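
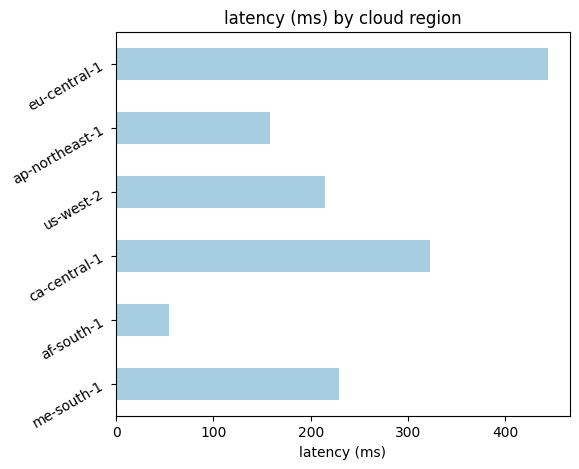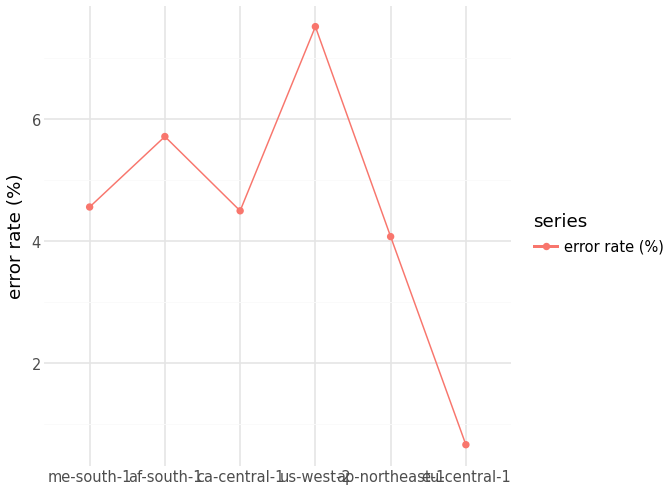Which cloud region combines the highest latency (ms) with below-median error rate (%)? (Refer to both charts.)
eu-central-1

Chart 2 median error rate (%) ≈ 5; below-median cloud regions: ca-central-1, ap-northeast-1, eu-central-1. Among those, eu-central-1 has the highest latency (ms) (≈ 450).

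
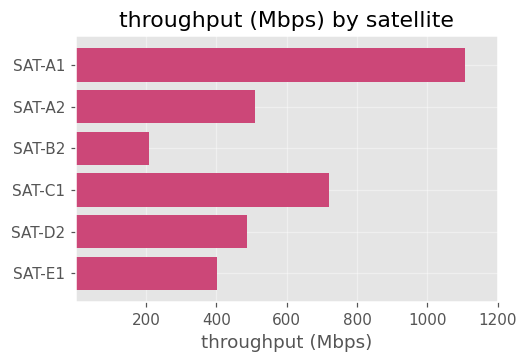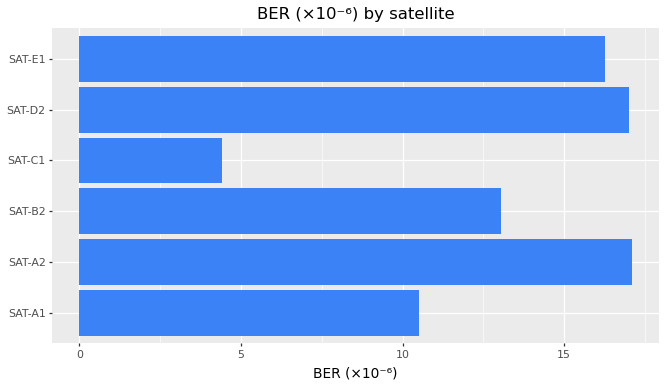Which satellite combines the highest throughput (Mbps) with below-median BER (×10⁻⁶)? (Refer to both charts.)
SAT-A1

Chart 2 median BER (×10⁻⁶) ≈ 14; below-median satellites: SAT-A1, SAT-B2, SAT-C1. Among those, SAT-A1 has the highest throughput (Mbps) (≈ 1200).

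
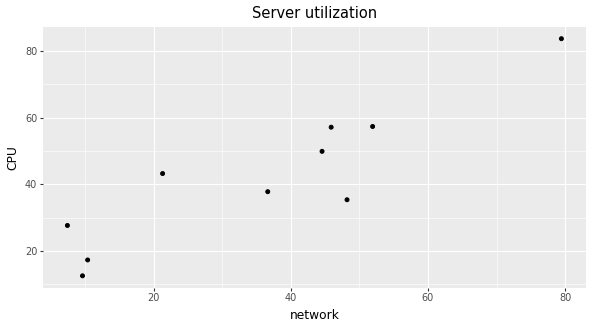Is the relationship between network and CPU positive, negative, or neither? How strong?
Points are positively correlated; strong (|r| ≈ 0.9).

positive, strong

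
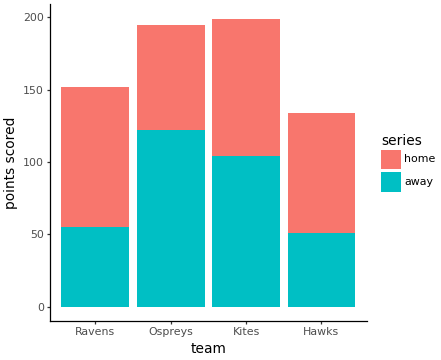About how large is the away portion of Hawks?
away top ≈ 60, bottom ≈ 0; segment ≈ 60.

≈ 60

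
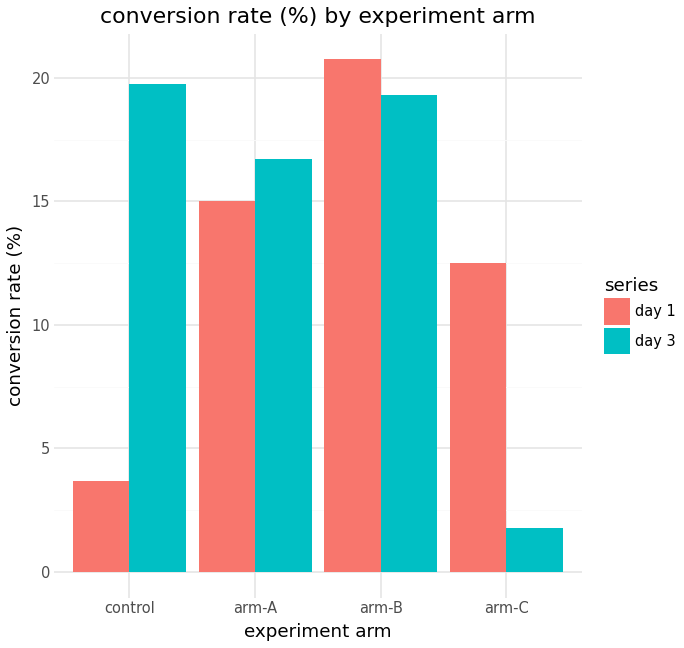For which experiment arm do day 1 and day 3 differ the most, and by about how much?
control, ≈ 16 %

control: day 1 ≈ 4, day 3 ≈ 20 → gap ≈ 16. Next-largest (arm-C) is only ≈ 10.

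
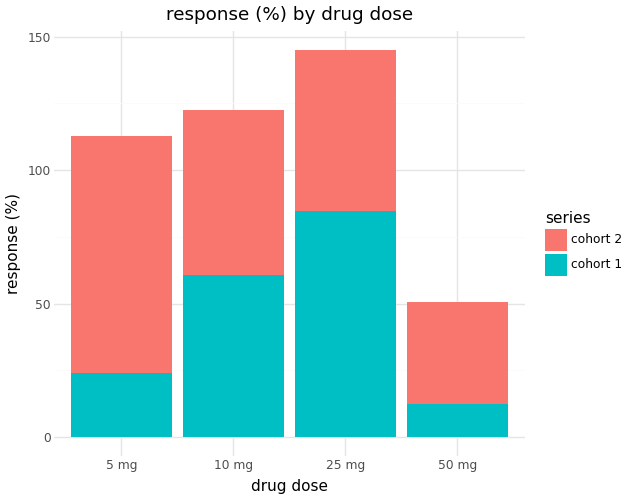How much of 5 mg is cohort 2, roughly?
cohort 2 top ≈ 120, bottom ≈ 20; segment ≈ 100.

≈ 100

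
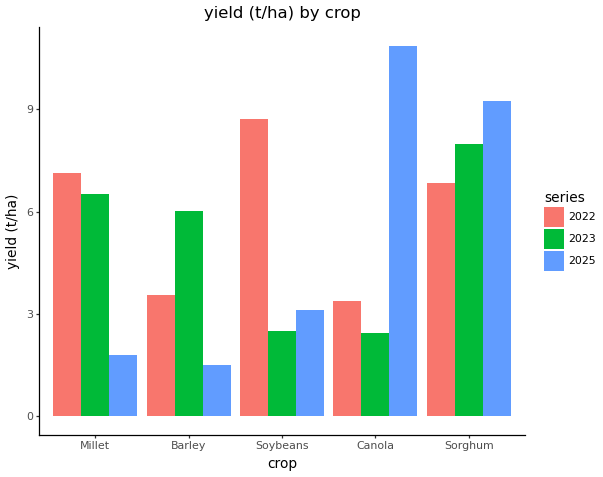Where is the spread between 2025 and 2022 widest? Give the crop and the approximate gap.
Canola, ≈ 8 t/ha

Canola: 2025 ≈ 11, 2022 ≈ 3 → gap ≈ 8. Next-largest (Soybeans) is only ≈ 6.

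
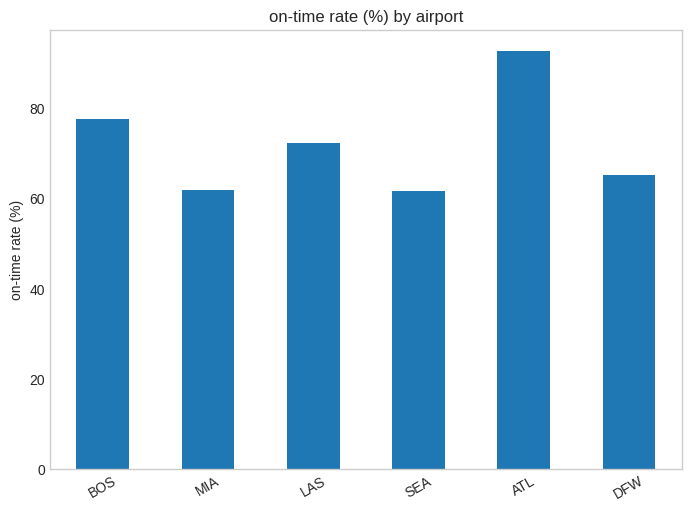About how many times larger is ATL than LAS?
≈ 1.29×

ATL ≈ 90, LAS ≈ 70; 90/70 ≈ 1.29.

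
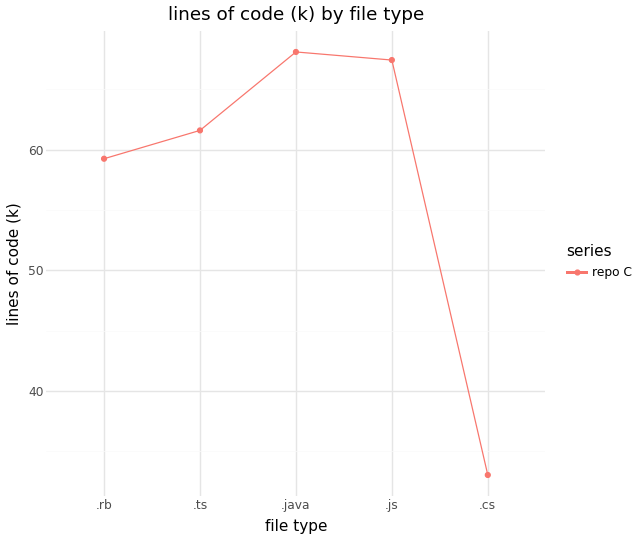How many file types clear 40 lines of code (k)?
4

Above 40: .rb, .ts, .java, .js.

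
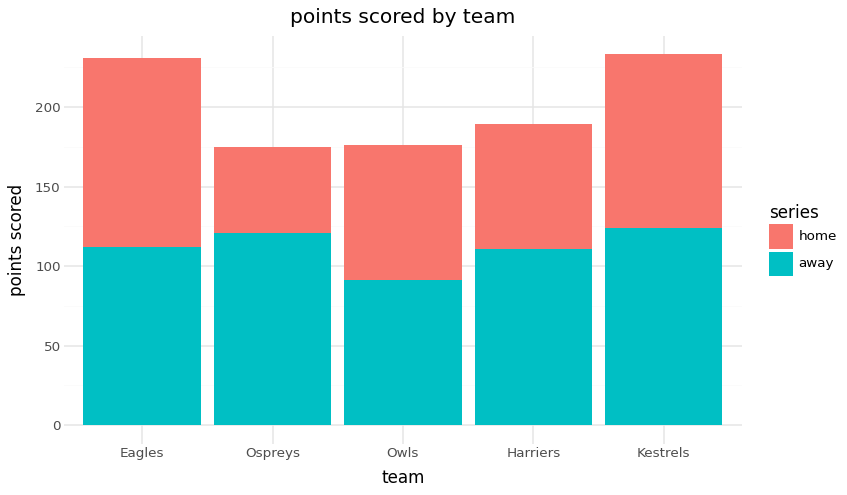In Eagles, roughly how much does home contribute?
home top ≈ 240, bottom ≈ 120; segment ≈ 120.

≈ 120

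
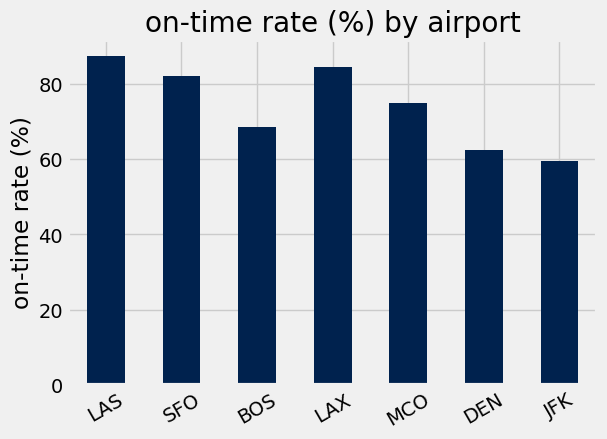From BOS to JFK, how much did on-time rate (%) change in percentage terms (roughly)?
BOS ≈ 70, JFK ≈ 60; (60 − 70) / 70 ≈ -14.3%.

≈ -14.3%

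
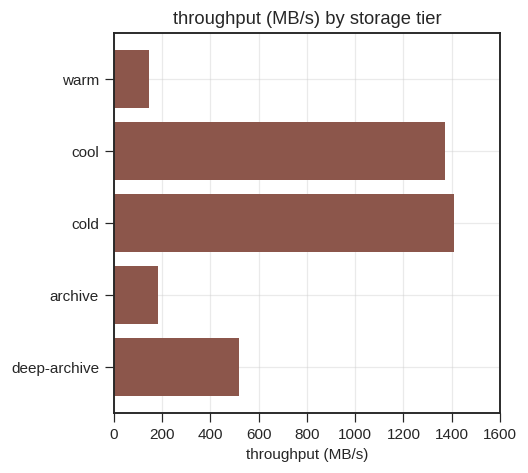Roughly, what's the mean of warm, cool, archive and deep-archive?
≈ 600

(200 + 1400 + 200 + 600) / 4 ≈ 600.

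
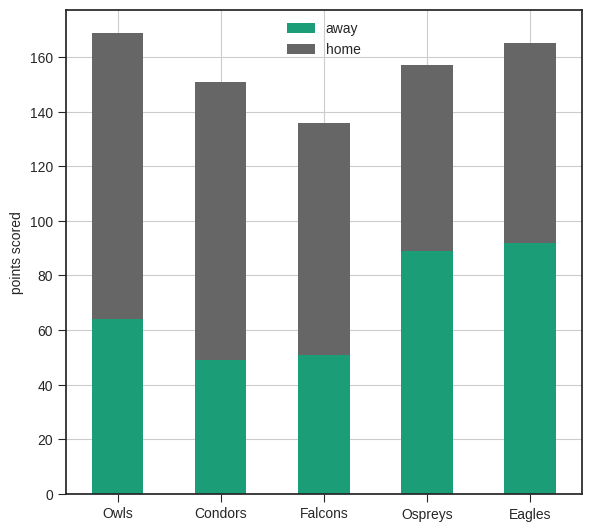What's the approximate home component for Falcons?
≈ 80

home top ≈ 140, bottom ≈ 60; segment ≈ 80.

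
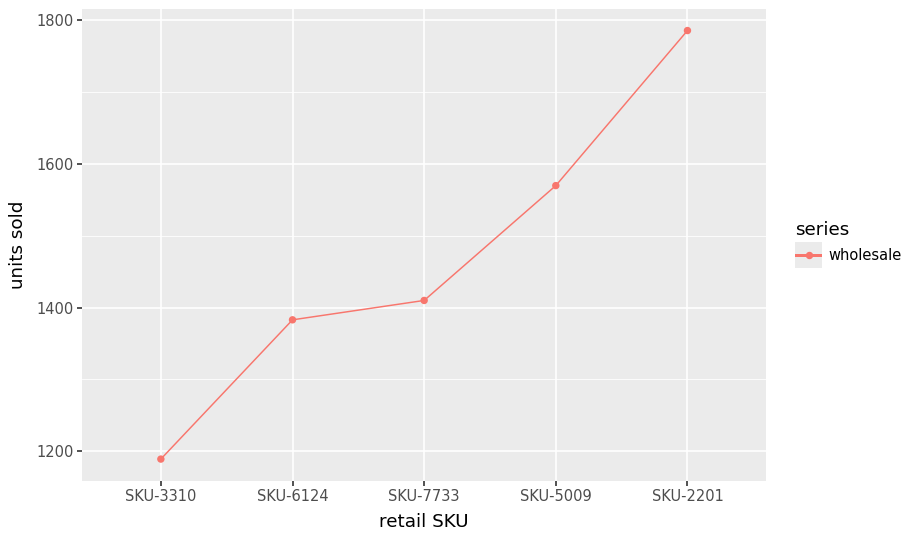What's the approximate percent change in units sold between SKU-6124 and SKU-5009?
≈ +10.7%

SKU-6124 ≈ 1400, SKU-5009 ≈ 1550; (1550 − 1400) / 1400 ≈ +10.7%.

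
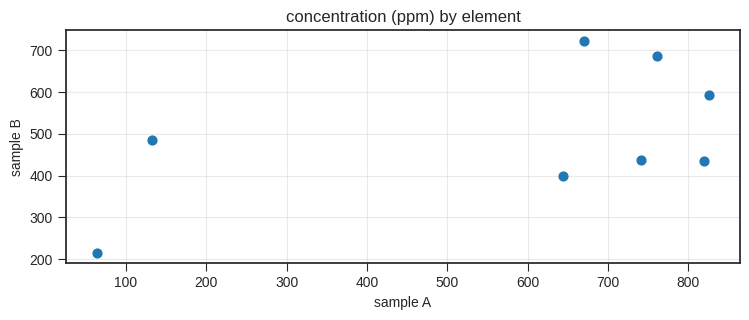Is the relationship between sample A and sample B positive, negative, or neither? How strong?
Points are positively correlated; moderate (|r| ≈ 0.6).

positive, moderate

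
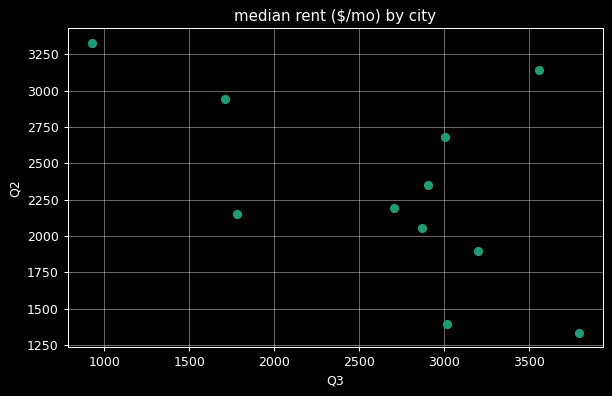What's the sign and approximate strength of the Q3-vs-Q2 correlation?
Points are negatively correlated; moderate (|r| ≈ 0.5).

negative, moderate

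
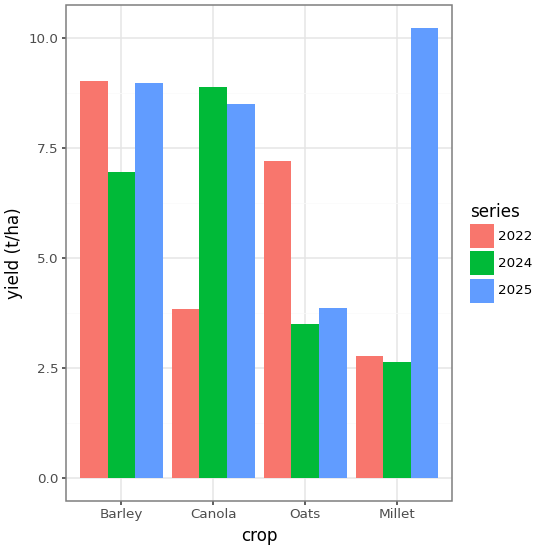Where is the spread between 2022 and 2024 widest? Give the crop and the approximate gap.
Canola, ≈ 5 t/ha

Canola: 2022 ≈ 4, 2024 ≈ 9 → gap ≈ 5. Next-largest (Oats) is only ≈ 3.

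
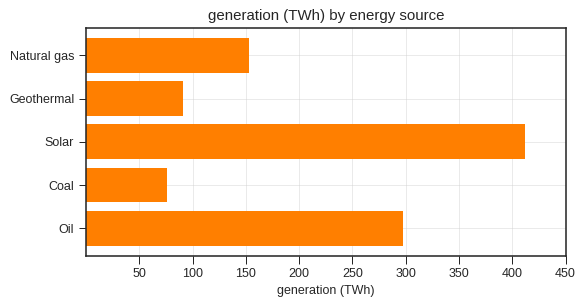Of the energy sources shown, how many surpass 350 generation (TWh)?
Above 350: Solar.

1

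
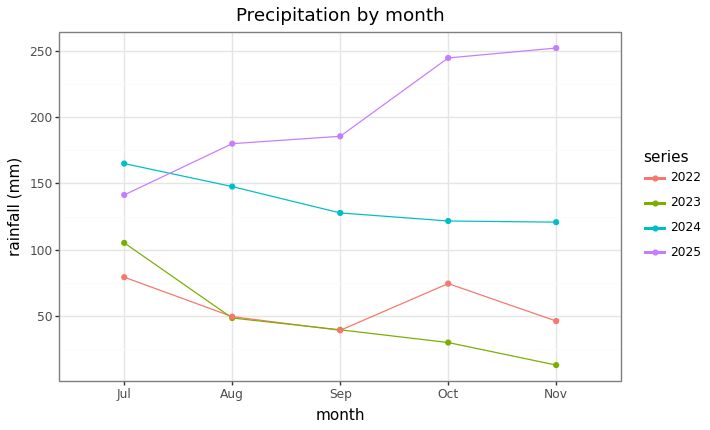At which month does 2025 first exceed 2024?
Aug

Jul: 2025 ≈ 140 vs 2024 ≈ 160 (not yet); Aug: 2025 ≈ 180 vs 2024 ≈ 140 (first crossover).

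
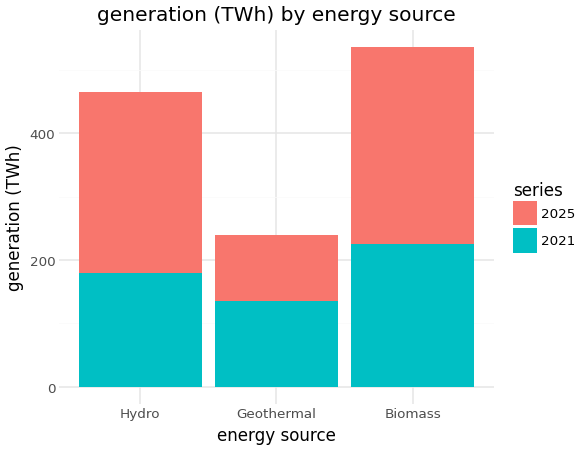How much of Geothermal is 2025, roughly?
≈ 100

2025 top ≈ 250, bottom ≈ 150; segment ≈ 100.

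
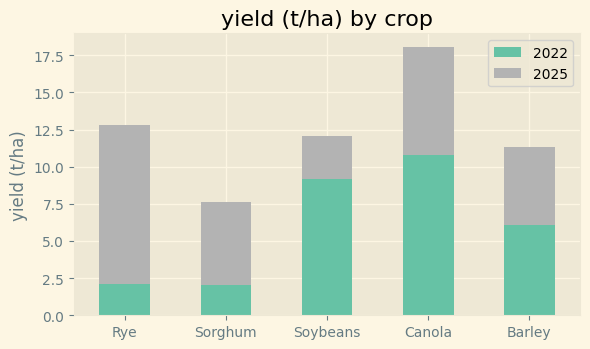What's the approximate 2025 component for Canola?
≈ 8

2025 top ≈ 18, bottom ≈ 10; segment ≈ 8.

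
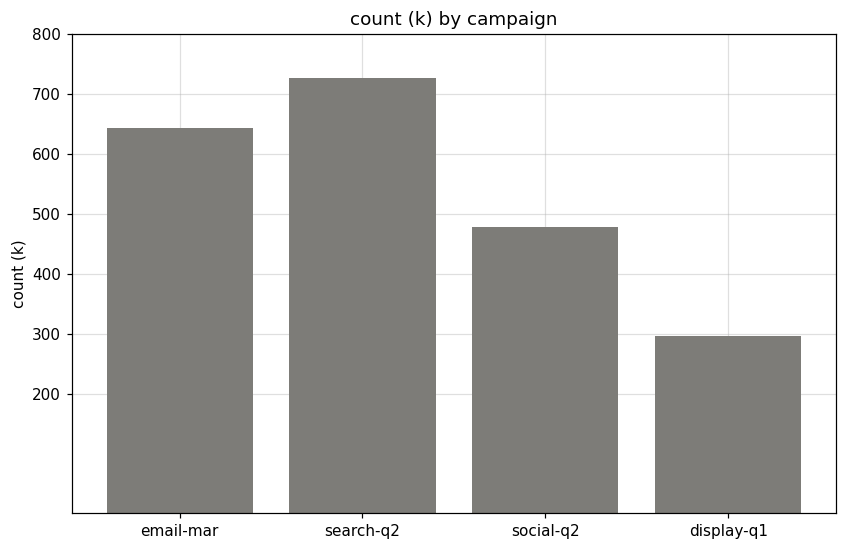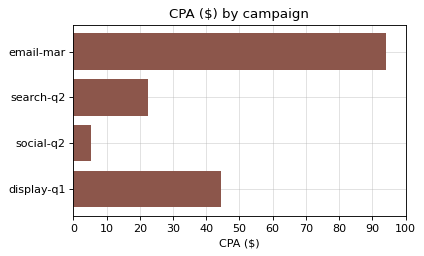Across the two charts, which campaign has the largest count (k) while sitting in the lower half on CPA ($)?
search-q2

Chart 2 median CPA ($) ≈ 30; below-median campaigns: search-q2, social-q2. Among those, search-q2 has the highest count (k) (≈ 700).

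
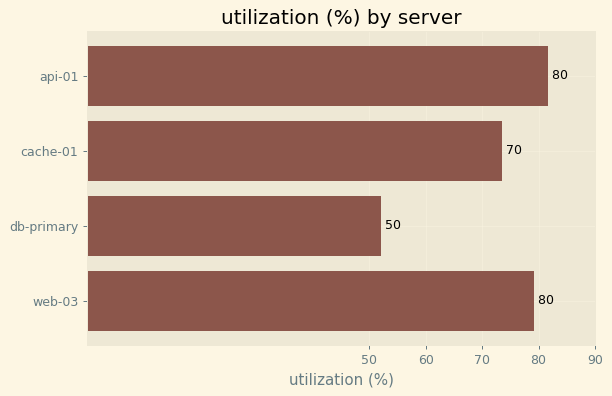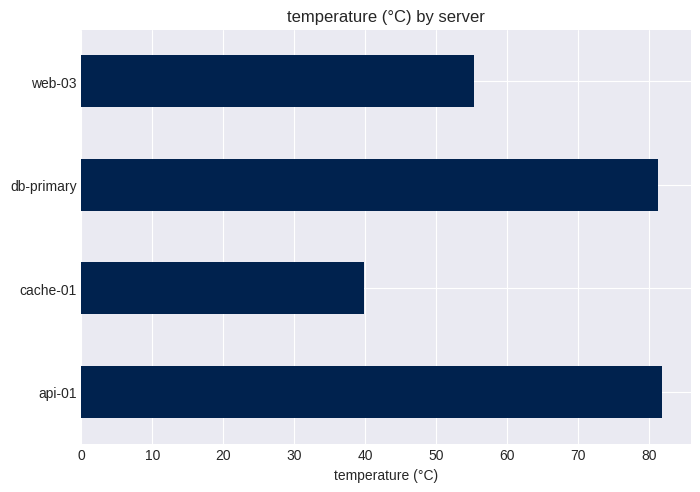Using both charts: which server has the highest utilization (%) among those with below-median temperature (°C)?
web-03

Chart 2 median temperature (°C) ≈ 70; below-median servers: cache-01, web-03. Among those, web-03 has the highest utilization (%) (≈ 80).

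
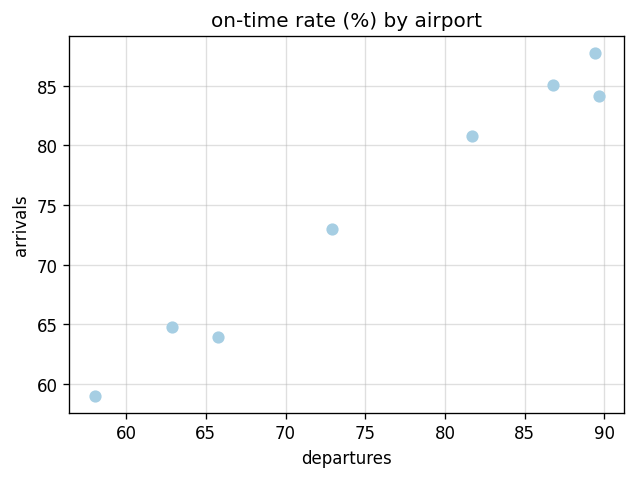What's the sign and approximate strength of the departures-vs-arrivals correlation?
positive, strong

Points are positively correlated; strong (|r| ≈ 1.0).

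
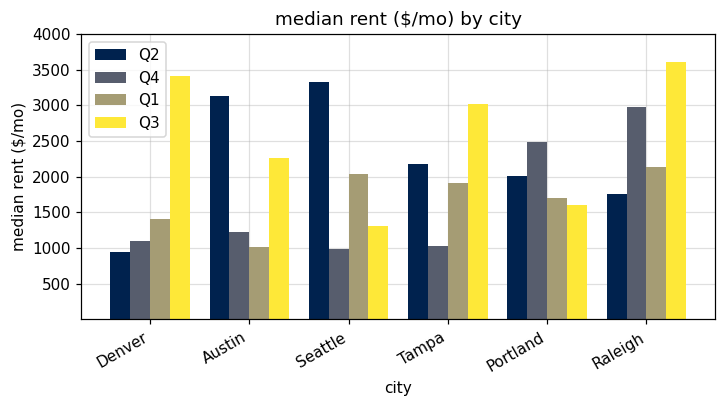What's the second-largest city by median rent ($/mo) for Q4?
Top 3 for Q4: Raleigh ≈ 3000, Portland ≈ 2500, Austin ≈ 1000.

Portland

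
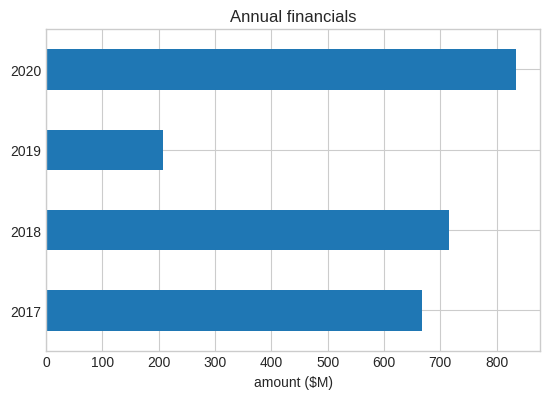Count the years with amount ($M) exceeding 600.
3

Above 600: 2017, 2018, 2020.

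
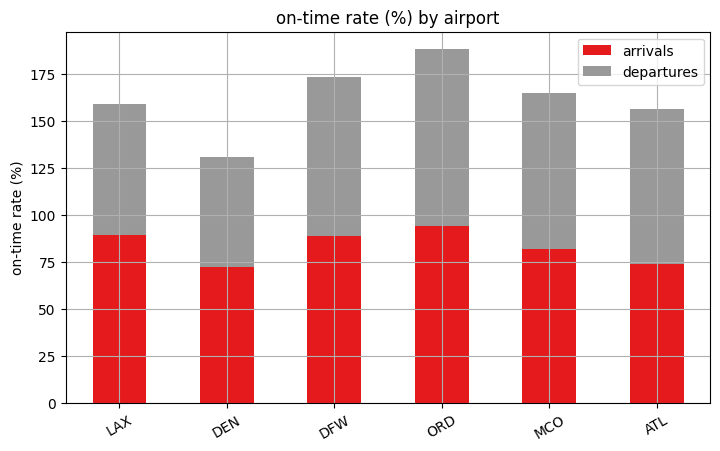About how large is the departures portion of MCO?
departures top ≈ 160, bottom ≈ 80; segment ≈ 80.

≈ 80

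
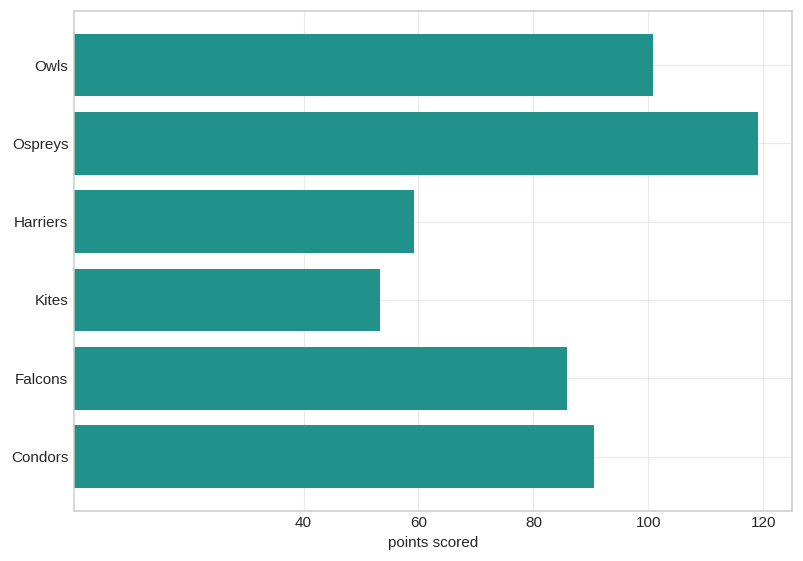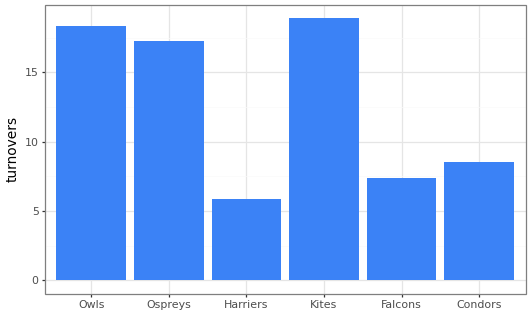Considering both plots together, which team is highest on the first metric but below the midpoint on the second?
Chart 2 median turnovers ≈ 12; below-median teams: Harriers, Falcons, Condors. Among those, Condors has the highest points scored (≈ 100).

Condors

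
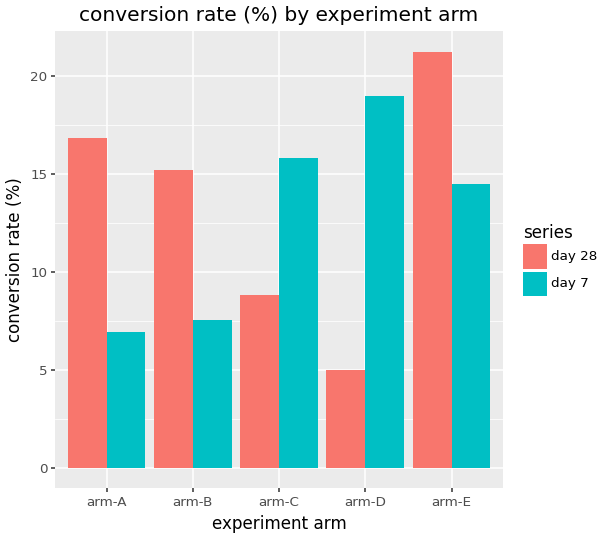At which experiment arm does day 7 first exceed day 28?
arm-C

arm-B: day 7 ≈ 8 vs day 28 ≈ 16 (not yet); arm-C: day 7 ≈ 16 vs day 28 ≈ 8 (first crossover).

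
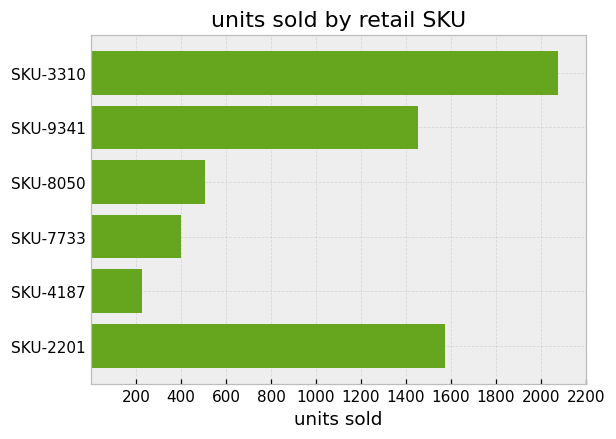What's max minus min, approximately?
Max SKU-3310 ≈ 2000, min SKU-4187 ≈ 200; range ≈ 1800.

≈ 1800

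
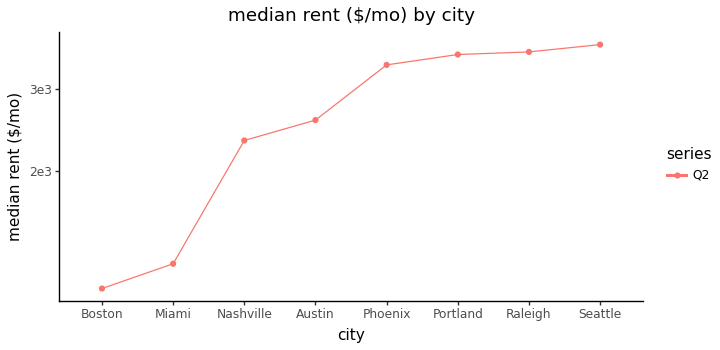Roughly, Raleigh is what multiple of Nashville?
Raleigh ≈ 3500, Nashville ≈ 2500; 3500/2500 ≈ 1.4.

≈ 1.4×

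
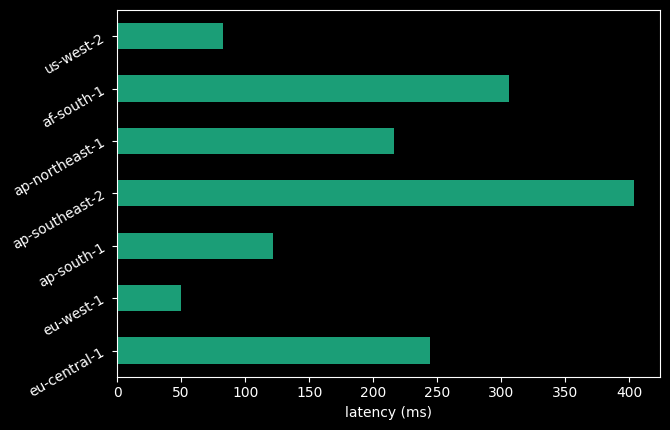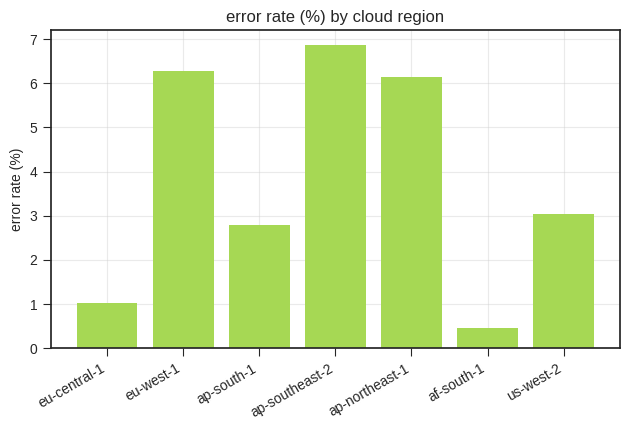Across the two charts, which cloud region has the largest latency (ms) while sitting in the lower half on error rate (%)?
af-south-1

Chart 2 median error rate (%) ≈ 3; below-median cloud regions: eu-central-1, ap-south-1, af-south-1. Among those, af-south-1 has the highest latency (ms) (≈ 300).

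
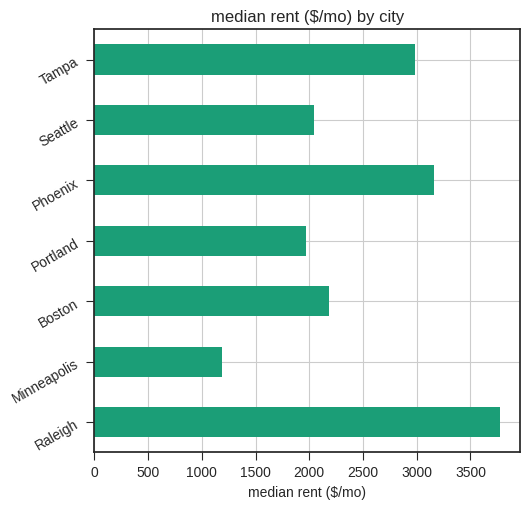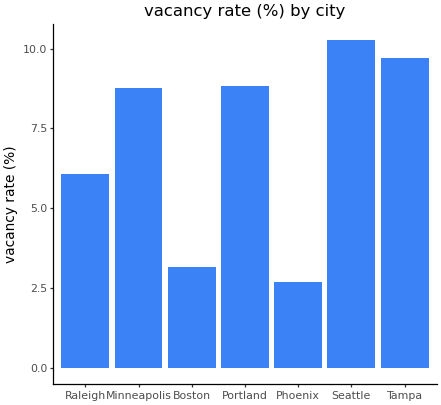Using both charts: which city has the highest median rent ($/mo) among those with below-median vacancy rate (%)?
Raleigh

Chart 2 median vacancy rate (%) ≈ 9; below-median cities: Raleigh, Boston, Phoenix. Among those, Raleigh has the highest median rent ($/mo) (≈ 4000).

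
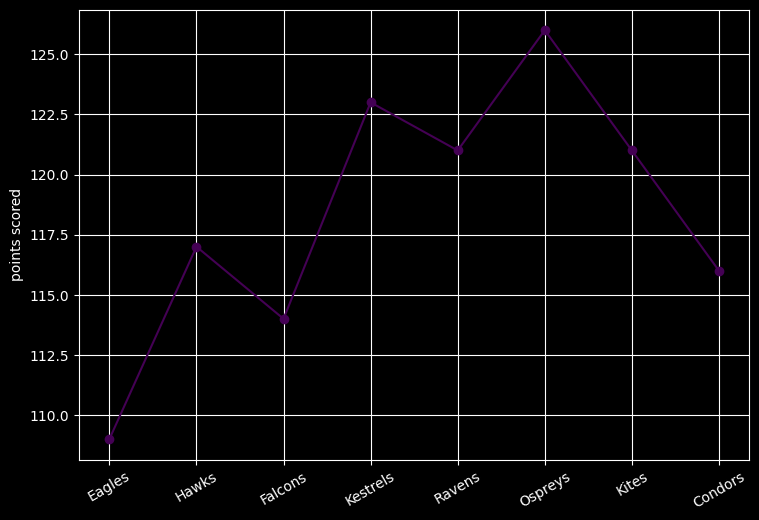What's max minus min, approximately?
Max Ospreys ≈ 126, min Eagles ≈ 108; range ≈ 18.

≈ 18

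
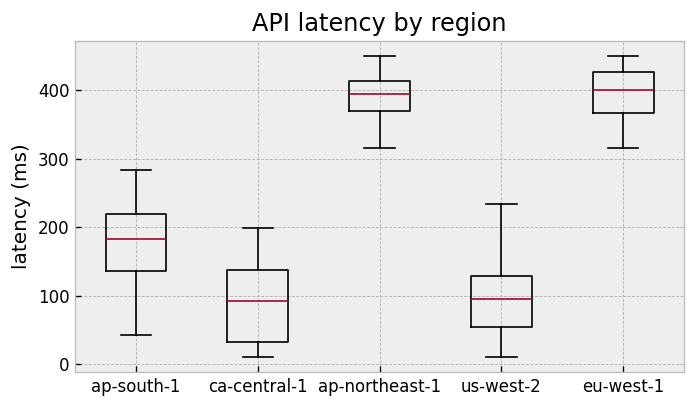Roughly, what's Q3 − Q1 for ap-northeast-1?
≈ 50

Q3 ≈ 400, Q1 ≈ 350; IQR ≈ 50.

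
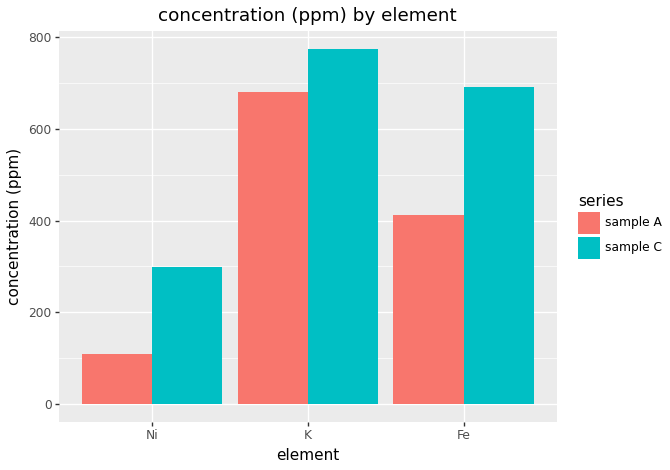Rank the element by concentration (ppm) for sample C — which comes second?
Fe

Top 3 for sample C: K ≈ 800, Fe ≈ 700, Ni ≈ 300.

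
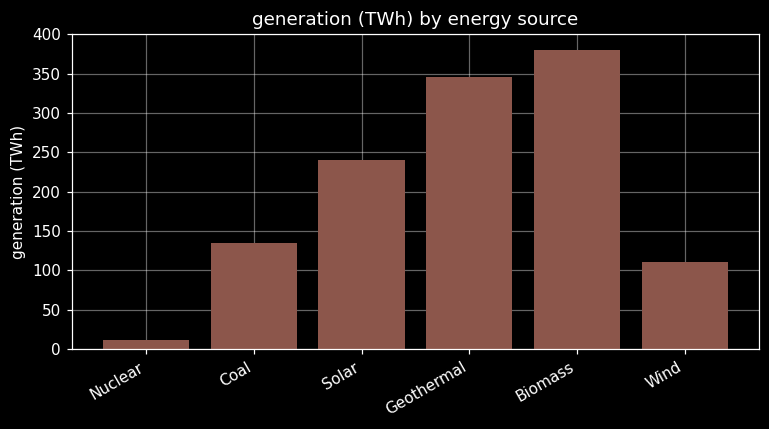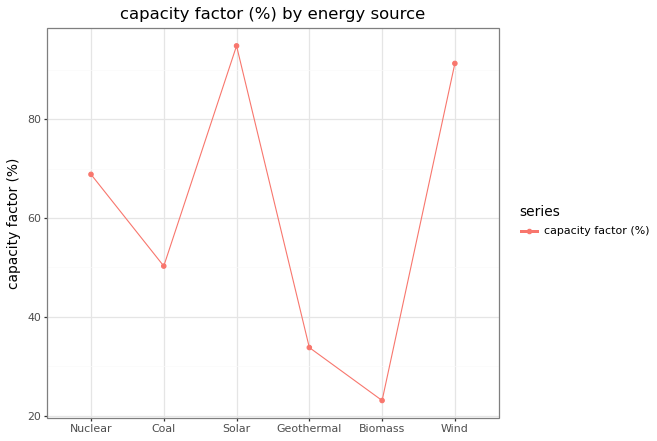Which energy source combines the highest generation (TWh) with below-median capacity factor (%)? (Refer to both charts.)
Biomass

Chart 2 median capacity factor (%) ≈ 60; below-median energy sources: Coal, Geothermal, Biomass. Among those, Biomass has the highest generation (TWh) (≈ 400).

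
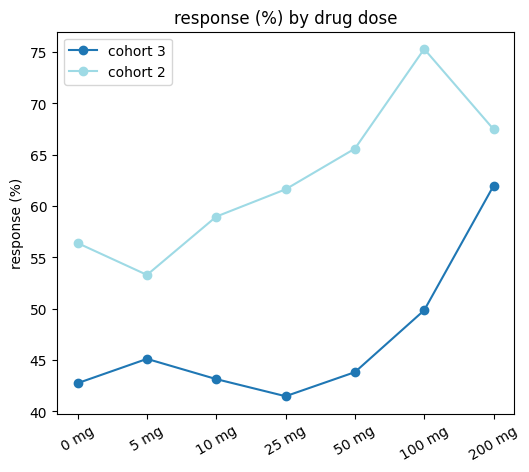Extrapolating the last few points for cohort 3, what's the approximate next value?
≈ 67.5

Last three: 45, 50, 60 → slope ≈ 7.5/step → next ≈ 67.5.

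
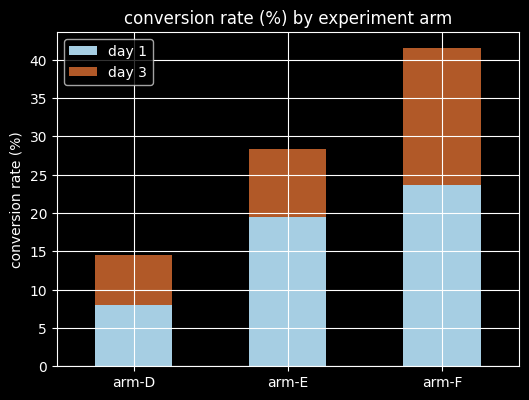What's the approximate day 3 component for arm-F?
≈ 15

day 3 top ≈ 40, bottom ≈ 25; segment ≈ 15.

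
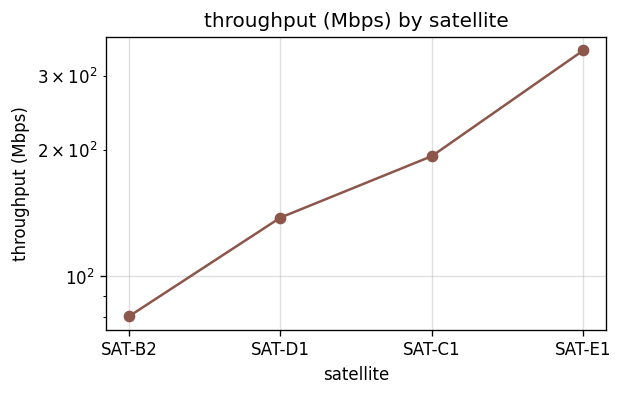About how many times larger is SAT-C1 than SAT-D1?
SAT-C1 ≈ 200, SAT-D1 ≈ 150; 200/150 ≈ 1.33.

≈ 1.33×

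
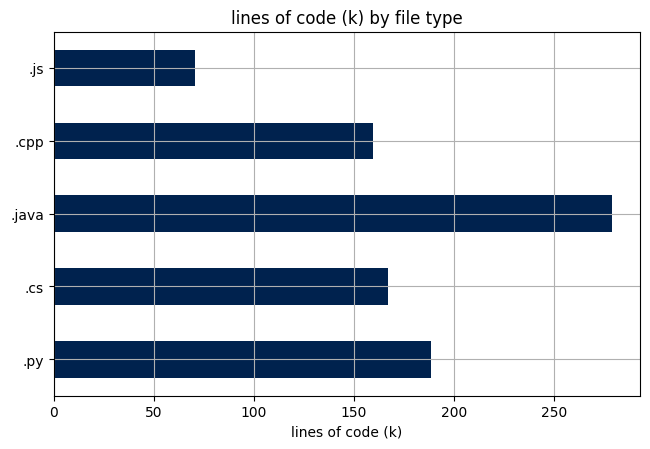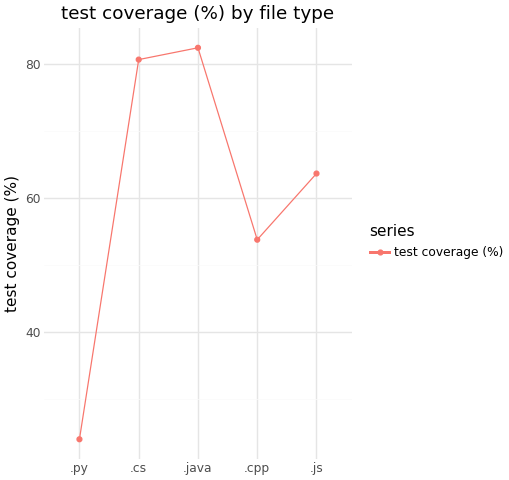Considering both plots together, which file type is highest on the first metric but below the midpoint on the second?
Chart 2 median test coverage (%) ≈ 60; below-median file types: .py, .cpp. Among those, .py has the highest lines of code (k) (≈ 200).

.py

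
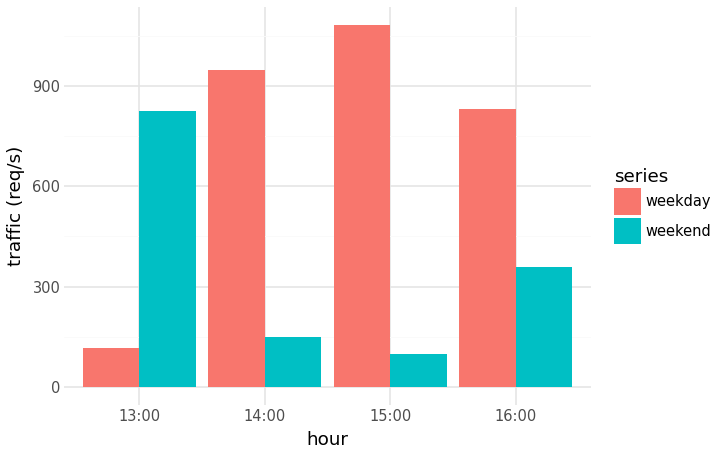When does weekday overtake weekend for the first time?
13:00: weekday ≈ 100 vs weekend ≈ 800 (not yet); 14:00: weekday ≈ 900 vs weekend ≈ 100 (first crossover).

14:00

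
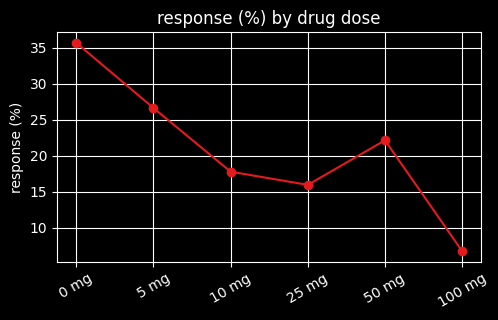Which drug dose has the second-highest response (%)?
5 mg

Top 3: 0 mg ≈ 35, 5 mg ≈ 25, 50 mg ≈ 20.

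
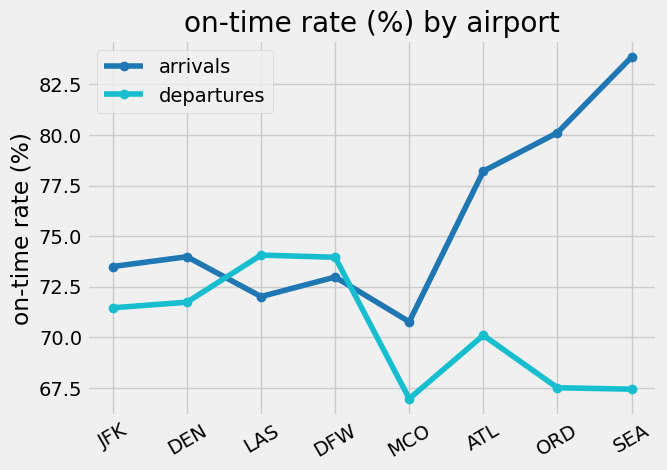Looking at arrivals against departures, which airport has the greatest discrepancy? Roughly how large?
SEA: arrivals ≈ 84, departures ≈ 68 → gap ≈ 16. Next-largest (ORD) is only ≈ 12.

SEA, ≈ 16 %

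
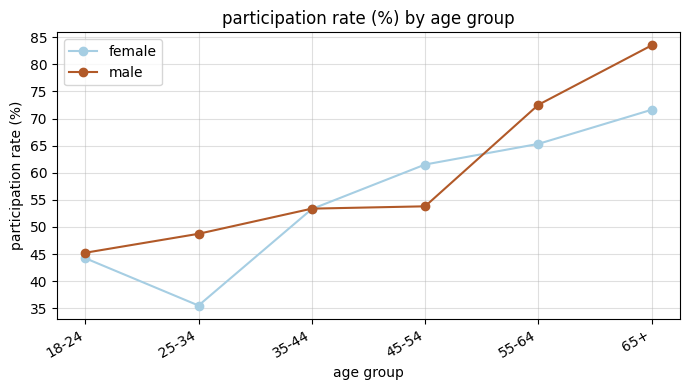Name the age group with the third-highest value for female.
45-54

Top 4 for female: 65+ ≈ 70, 55-64 ≈ 65, 45-54 ≈ 60, 35-44 ≈ 55.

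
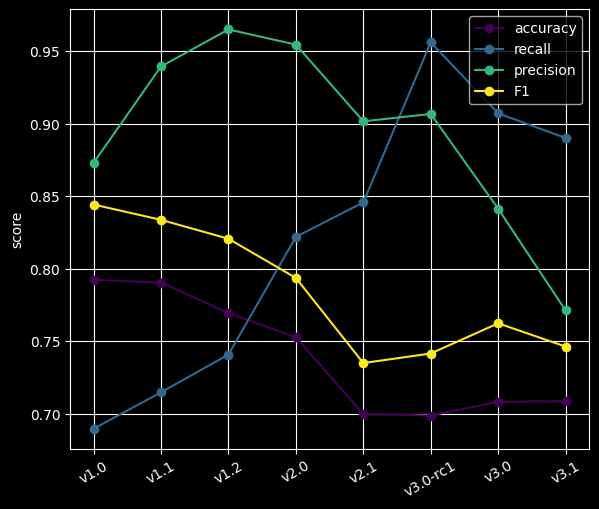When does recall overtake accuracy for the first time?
v2.0

v1.2: recall ≈ 0.75 vs accuracy ≈ 0.75 (not yet); v2.0: recall ≈ 0.80 vs accuracy ≈ 0.75 (first crossover).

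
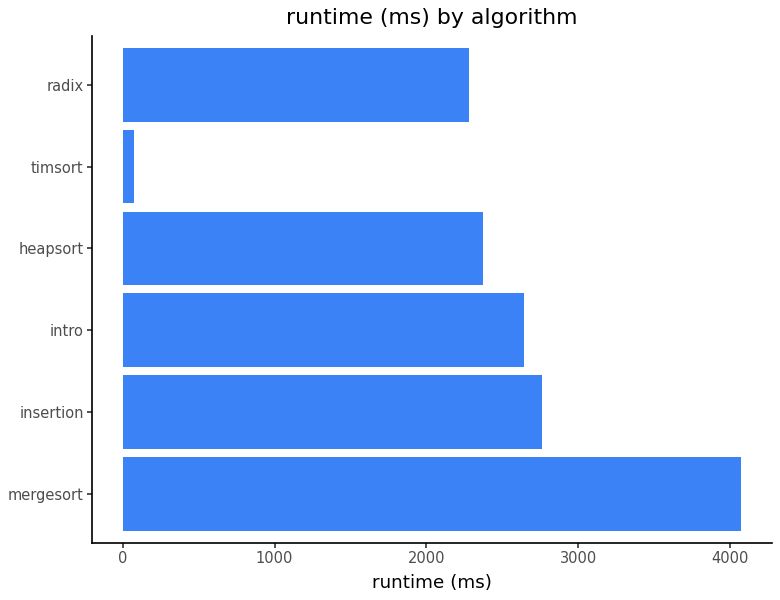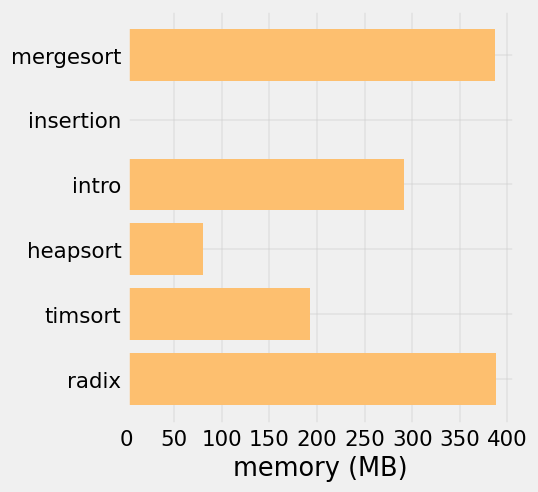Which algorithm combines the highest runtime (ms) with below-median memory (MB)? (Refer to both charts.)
Chart 2 median memory (MB) ≈ 250; below-median algorithms: insertion, heapsort, timsort. Among those, insertion has the highest runtime (ms) (≈ 3000).

insertion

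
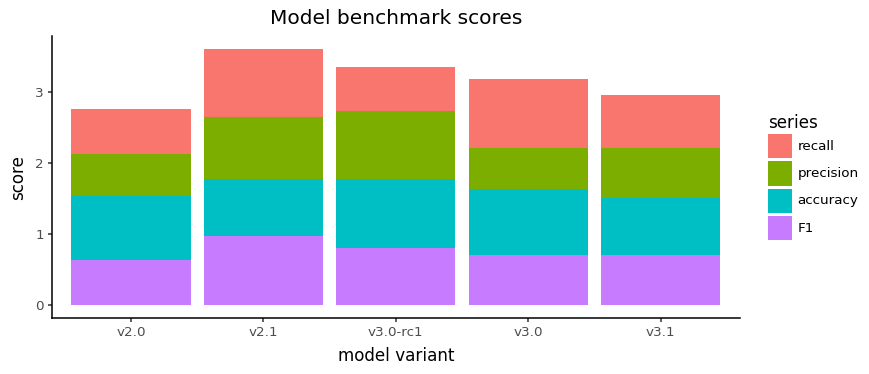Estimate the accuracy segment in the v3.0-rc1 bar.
accuracy top ≈ 2.0, bottom ≈ 1.0; segment ≈ 1.0.

≈ 1.0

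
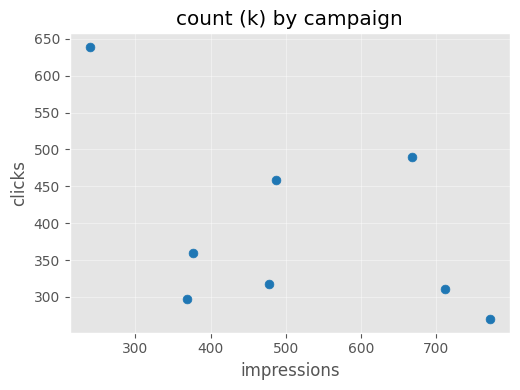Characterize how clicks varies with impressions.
Points are negatively correlated; moderate (|r| ≈ 0.5).

negative, moderate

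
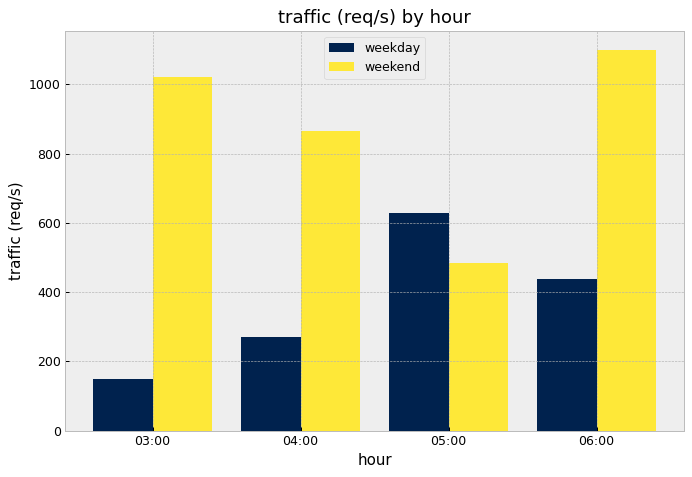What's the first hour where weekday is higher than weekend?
05:00

04:00: weekday ≈ 300 vs weekend ≈ 900 (not yet); 05:00: weekday ≈ 600 vs weekend ≈ 500 (first crossover).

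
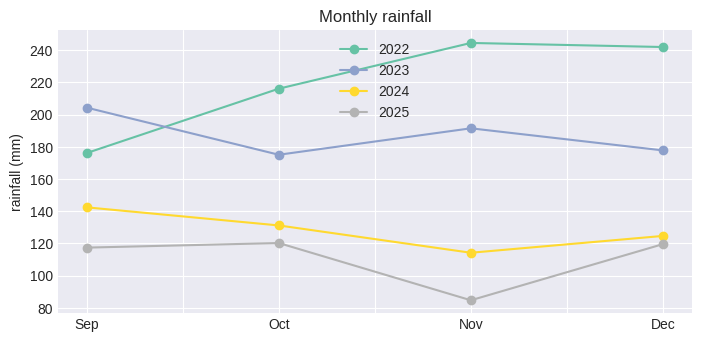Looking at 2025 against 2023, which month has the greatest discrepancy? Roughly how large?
Nov, ≈ 120 mm

Nov: 2025 ≈ 80, 2023 ≈ 200 → gap ≈ 120. Next-largest (Sep) is only ≈ 80.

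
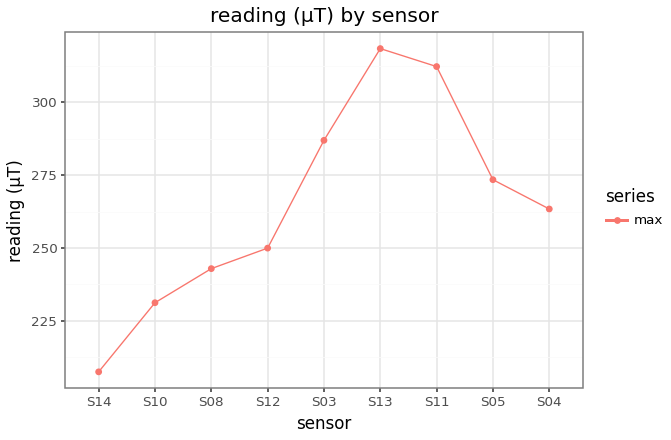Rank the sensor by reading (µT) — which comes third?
Top 4: S13 ≈ 320, S11 ≈ 310, S03 ≈ 290, S05 ≈ 270.

S03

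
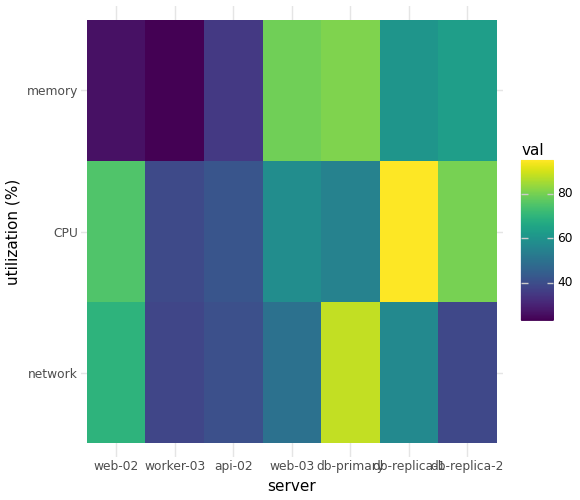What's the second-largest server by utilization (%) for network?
web-02

Top 3 for network: db-primary ≈ 90, web-02 ≈ 70, db-replica-1 ≈ 60.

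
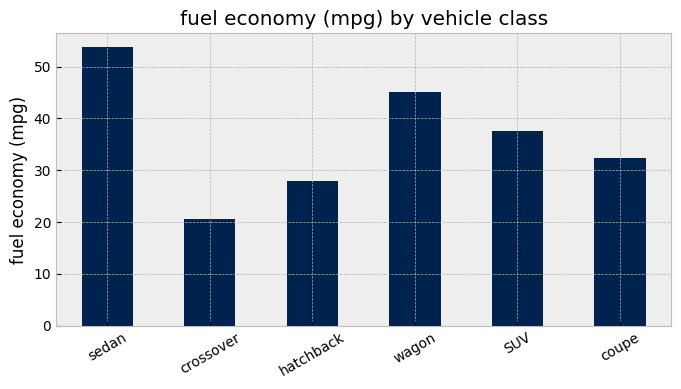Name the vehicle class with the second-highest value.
Top 3: sedan ≈ 55, wagon ≈ 45, SUV ≈ 40.

wagon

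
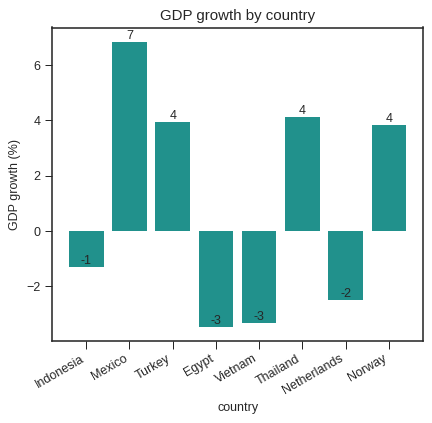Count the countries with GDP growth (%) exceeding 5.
Above 5: Mexico.

1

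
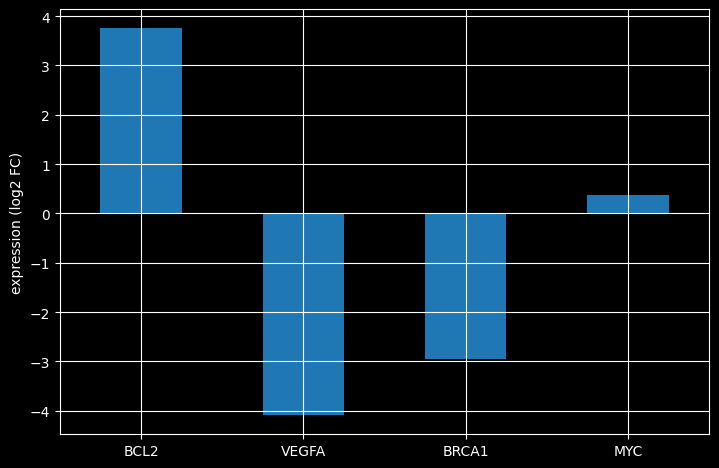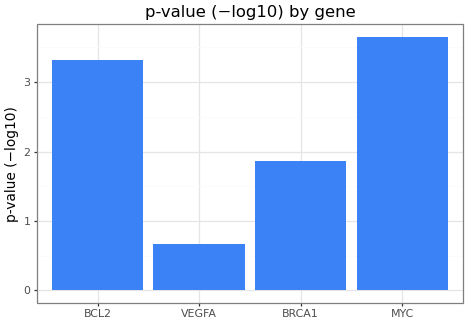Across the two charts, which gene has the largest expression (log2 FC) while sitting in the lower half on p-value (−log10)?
BRCA1

Chart 2 median p-value (−log10) ≈ 2.5; below-median genes: VEGFA, BRCA1. Among those, BRCA1 has the highest expression (log2 FC) (≈ -3).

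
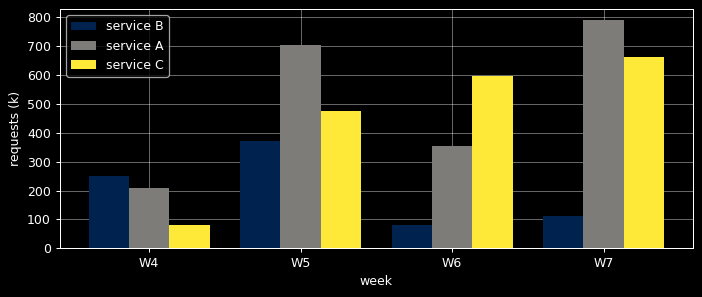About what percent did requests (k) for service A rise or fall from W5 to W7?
≈ +14.3%

W5 ≈ 700, W7 ≈ 800; (800 − 700) / 700 ≈ +14.3%.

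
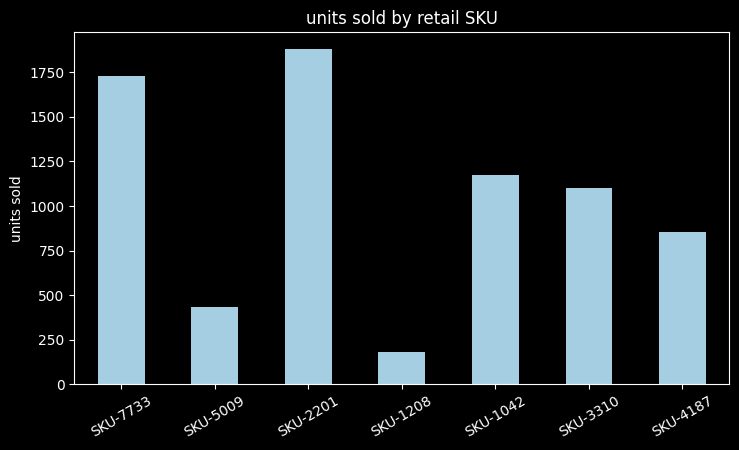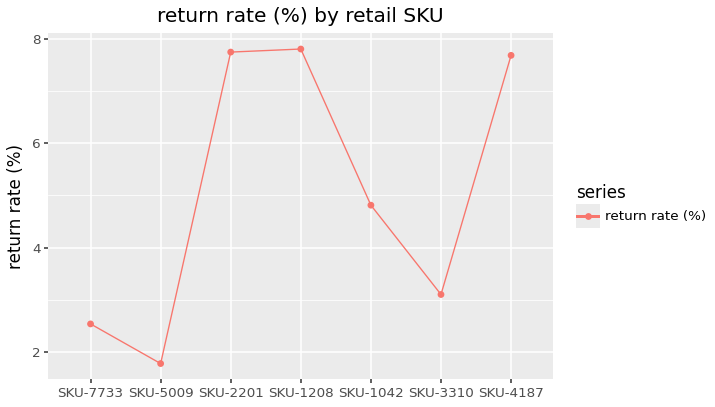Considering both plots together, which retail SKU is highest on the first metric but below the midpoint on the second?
Chart 2 median return rate (%) ≈ 5; below-median retail SKUs: SKU-7733, SKU-5009, SKU-3310. Among those, SKU-7733 has the highest units sold (≈ 1800).

SKU-7733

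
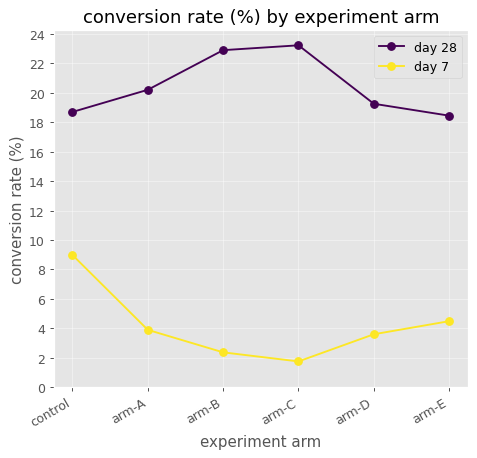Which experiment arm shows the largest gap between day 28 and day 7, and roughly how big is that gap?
arm-C: day 28 ≈ 24, day 7 ≈ 2 → gap ≈ 22. Next-largest (arm-B) is only ≈ 20.

arm-C, ≈ 22 %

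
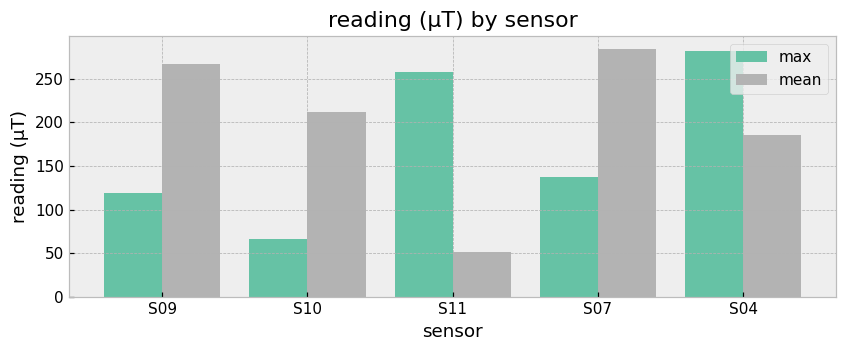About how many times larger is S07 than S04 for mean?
S07 ≈ 275, S04 ≈ 175; 275/175 ≈ 1.57.

≈ 1.57×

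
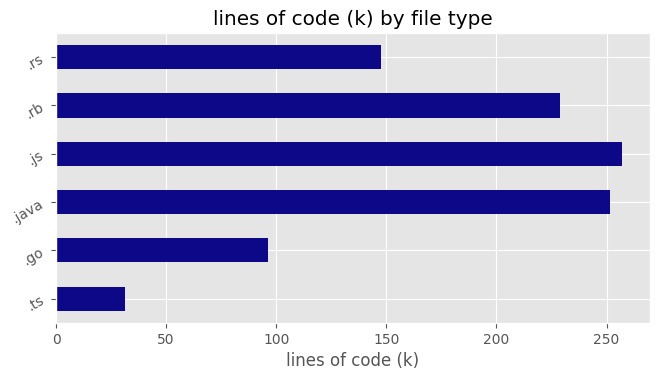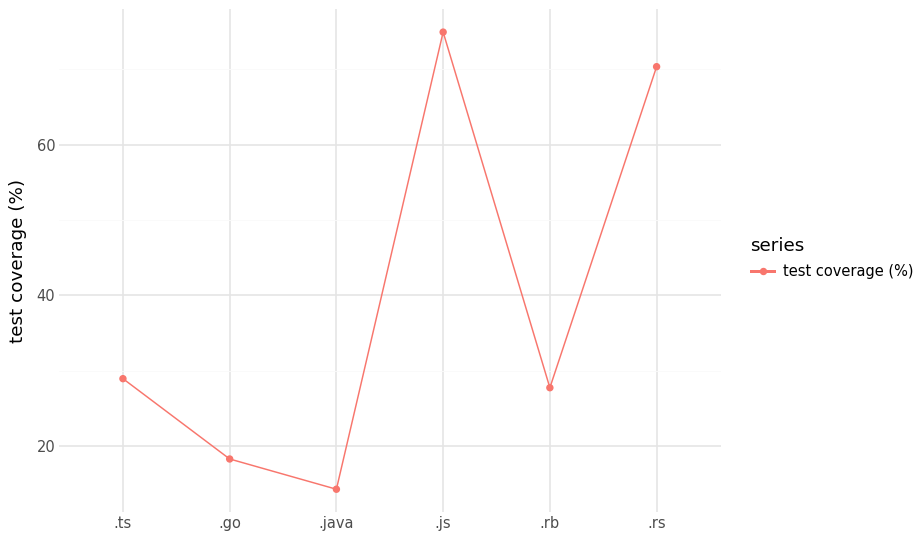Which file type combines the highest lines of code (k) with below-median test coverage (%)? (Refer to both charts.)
.java

Chart 2 median test coverage (%) ≈ 30; below-median file types: .go, .java, .rb. Among those, .java has the highest lines of code (k) (≈ 250).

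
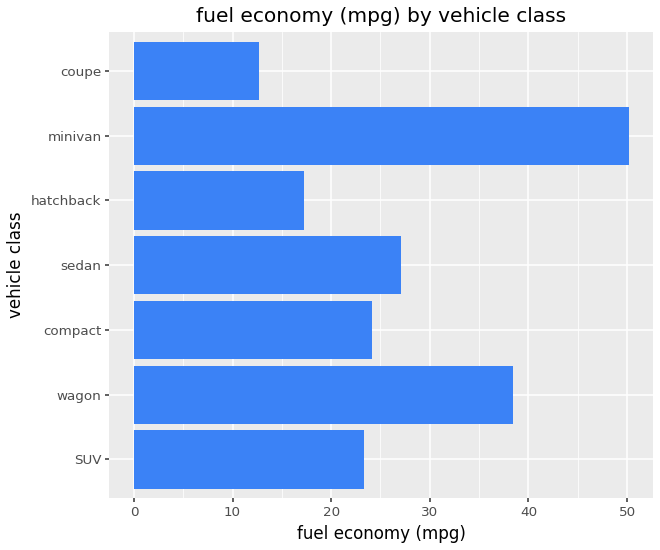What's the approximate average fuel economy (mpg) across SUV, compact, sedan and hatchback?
(25 + 25 + 25 + 15) / 4 ≈ 22.

≈ 22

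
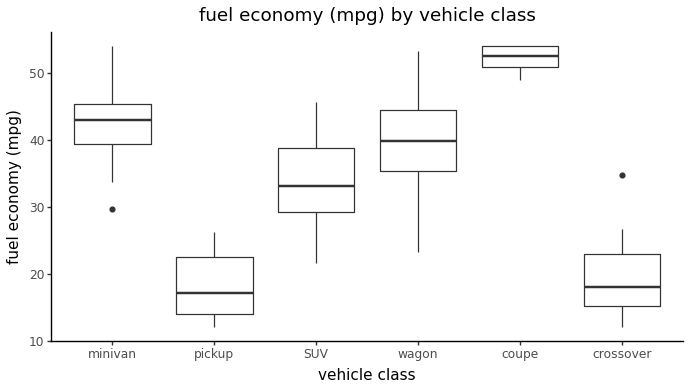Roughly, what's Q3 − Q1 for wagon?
Q3 ≈ 45, Q1 ≈ 35; IQR ≈ 10.

≈ 10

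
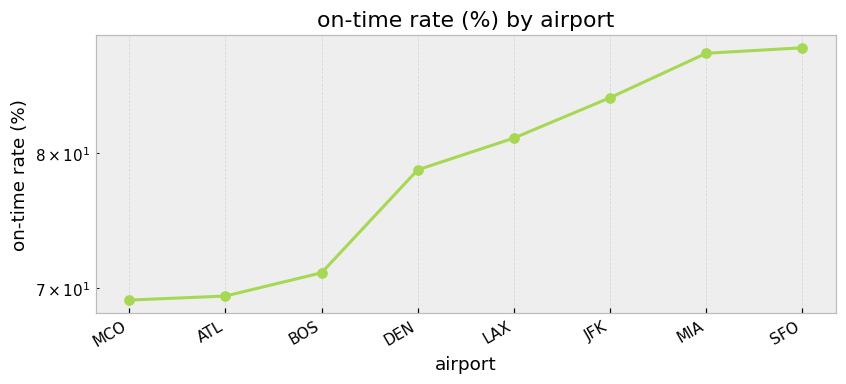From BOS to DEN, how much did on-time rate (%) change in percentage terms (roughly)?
≈ +8.3%

BOS ≈ 72, DEN ≈ 78; (78 − 72) / 72 ≈ +8.3%.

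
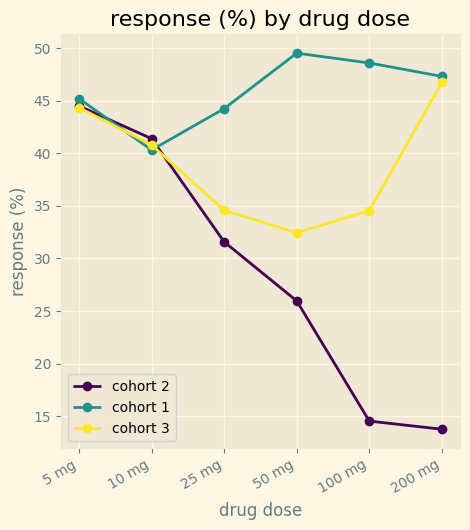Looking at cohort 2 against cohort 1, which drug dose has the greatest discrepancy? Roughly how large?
100 mg: cohort 2 ≈ 15, cohort 1 ≈ 50 → gap ≈ 35. Next-largest (200 mg) is only ≈ 30.

100 mg, ≈ 35 %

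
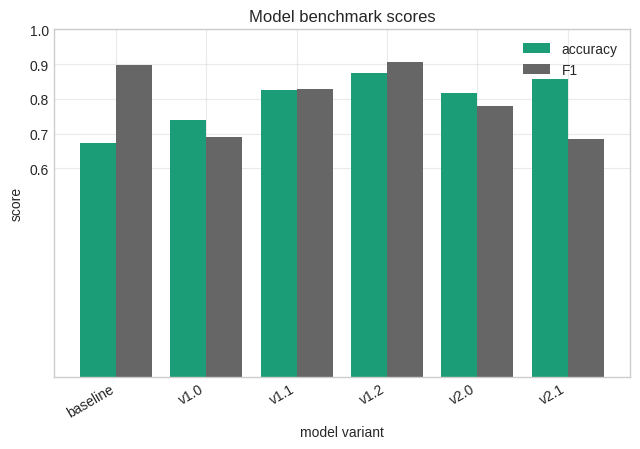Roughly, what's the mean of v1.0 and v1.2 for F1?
(0.7 + 0.9) / 2 ≈ 0.8.

≈ 0.8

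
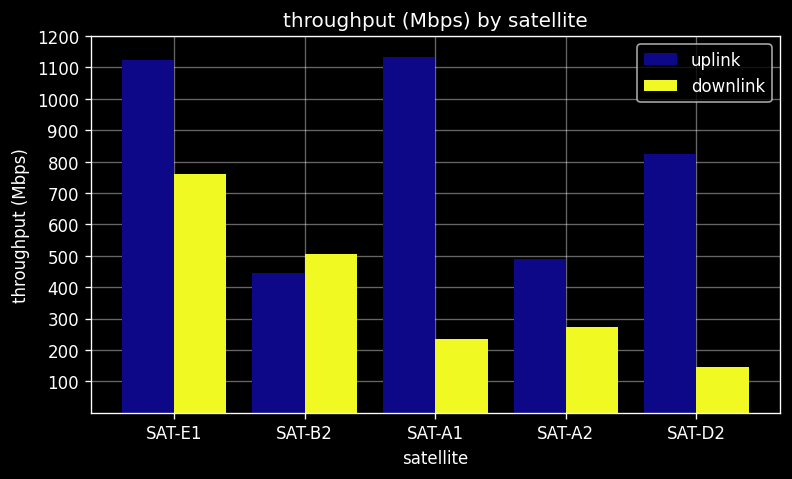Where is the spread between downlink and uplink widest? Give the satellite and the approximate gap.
SAT-A1, ≈ 900 Mbps

SAT-A1: downlink ≈ 200, uplink ≈ 1100 → gap ≈ 900. Next-largest (SAT-D2) is only ≈ 700.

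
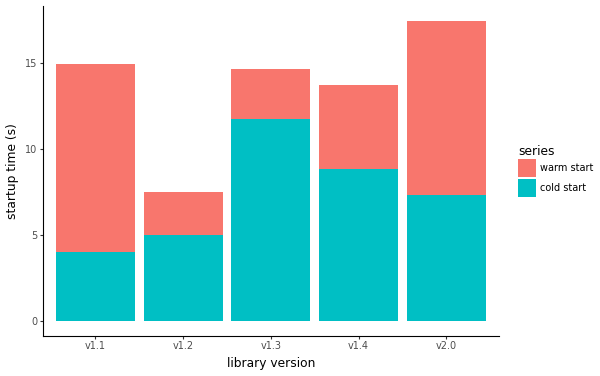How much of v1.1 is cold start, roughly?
≈ 4

cold start top ≈ 4, bottom ≈ 0; segment ≈ 4.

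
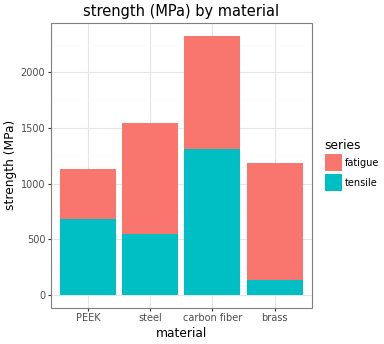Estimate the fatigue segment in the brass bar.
fatigue top ≈ 1200, bottom ≈ 200; segment ≈ 1000.

≈ 1000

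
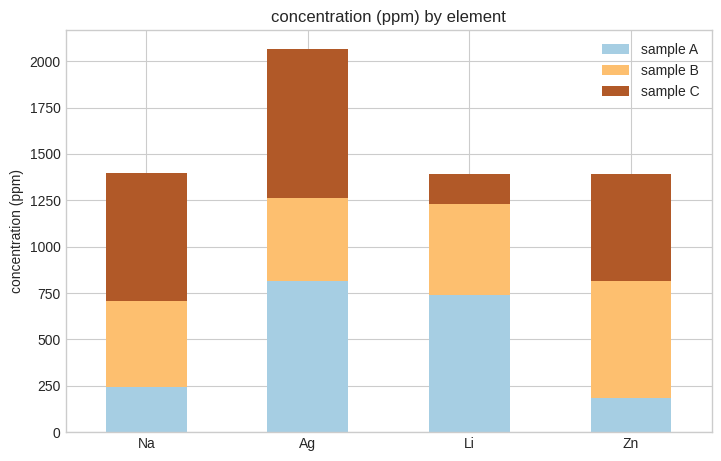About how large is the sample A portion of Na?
≈ 200

sample A top ≈ 200, bottom ≈ 0; segment ≈ 200.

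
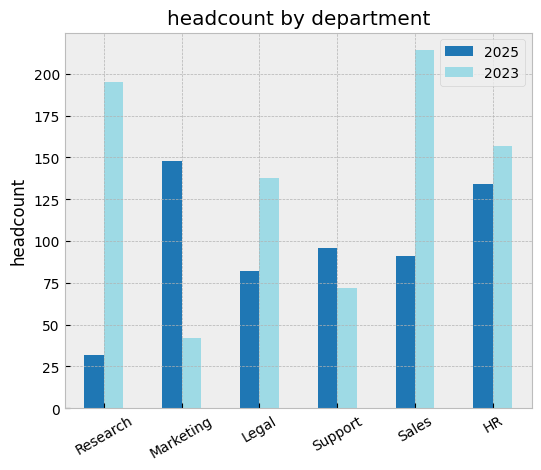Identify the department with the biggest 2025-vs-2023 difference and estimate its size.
Research, ≈ 160

Research: 2025 ≈ 40, 2023 ≈ 200 → gap ≈ 160. Next-largest (Sales) is only ≈ 120.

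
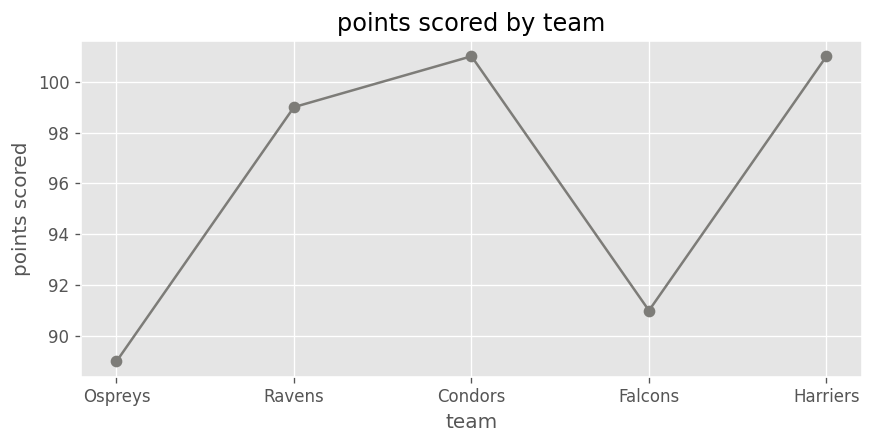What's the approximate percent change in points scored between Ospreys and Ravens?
≈ +11.2%

Ospreys ≈ 89, Ravens ≈ 99; (99 − 89) / 89 ≈ +11.2%.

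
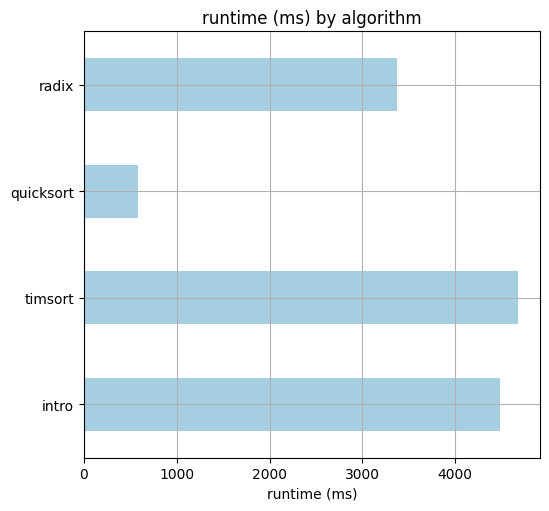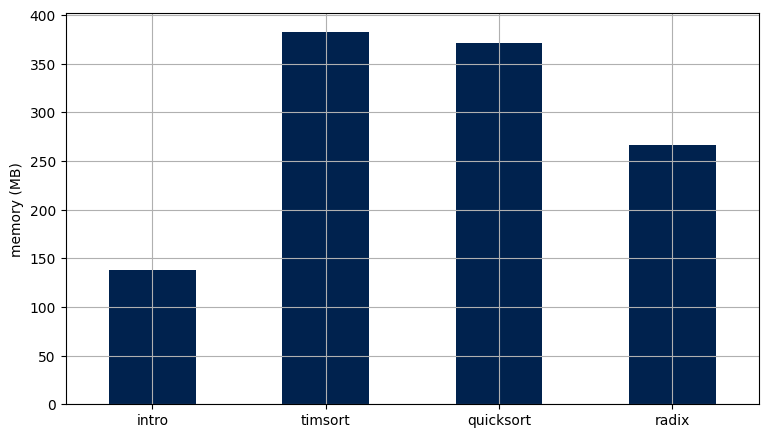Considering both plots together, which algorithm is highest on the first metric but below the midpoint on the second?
intro

Chart 2 median memory (MB) ≈ 300; below-median algorithms: intro, radix. Among those, intro has the highest runtime (ms) (≈ 4500).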